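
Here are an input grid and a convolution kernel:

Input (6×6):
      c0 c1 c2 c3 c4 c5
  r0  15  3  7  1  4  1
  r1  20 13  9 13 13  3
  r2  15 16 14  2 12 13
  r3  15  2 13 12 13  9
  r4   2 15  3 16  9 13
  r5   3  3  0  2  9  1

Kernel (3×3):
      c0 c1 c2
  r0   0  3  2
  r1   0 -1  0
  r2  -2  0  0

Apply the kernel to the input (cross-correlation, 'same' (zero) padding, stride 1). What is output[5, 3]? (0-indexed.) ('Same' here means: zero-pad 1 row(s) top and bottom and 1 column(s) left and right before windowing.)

64

The receptive field on the zero-padded input at this output position is [3 16 9 / 0 2 9 / 0 0 0]. Elementwise product with the kernel and sum: 16·3 + 9·2 + 2·-1 + 0·-2.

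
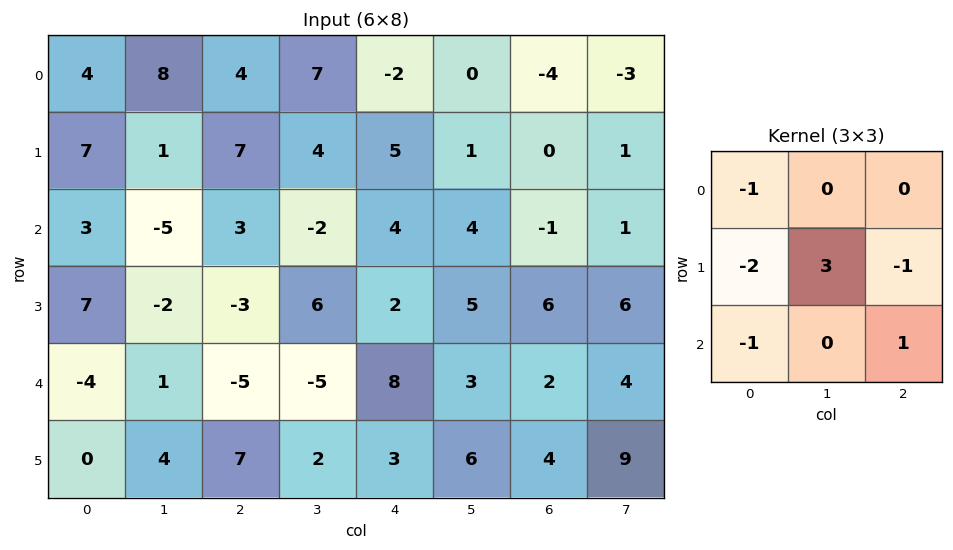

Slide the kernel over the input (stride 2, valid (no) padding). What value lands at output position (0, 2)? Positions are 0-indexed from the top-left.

-10

The receptive field on the input at this output position is [-2 0 -4 / 5 1 0 / 4 4 -1]. Elementwise product with the kernel and sum: -2·-1 + 5·-2 + 1·3 + 0·-1 + 4·-1 + -1·1.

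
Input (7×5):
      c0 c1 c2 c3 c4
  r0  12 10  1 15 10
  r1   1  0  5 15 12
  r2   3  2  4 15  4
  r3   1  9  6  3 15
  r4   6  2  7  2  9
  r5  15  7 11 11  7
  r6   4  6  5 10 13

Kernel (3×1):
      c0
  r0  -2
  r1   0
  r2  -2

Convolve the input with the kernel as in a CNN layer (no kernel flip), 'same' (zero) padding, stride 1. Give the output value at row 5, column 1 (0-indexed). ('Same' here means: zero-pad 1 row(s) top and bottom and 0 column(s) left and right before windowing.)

-16

The receptive field on the zero-padded input at this output position is [2 / 7 / 6]. Elementwise product with the kernel and sum: 2·-2 + 6·-2.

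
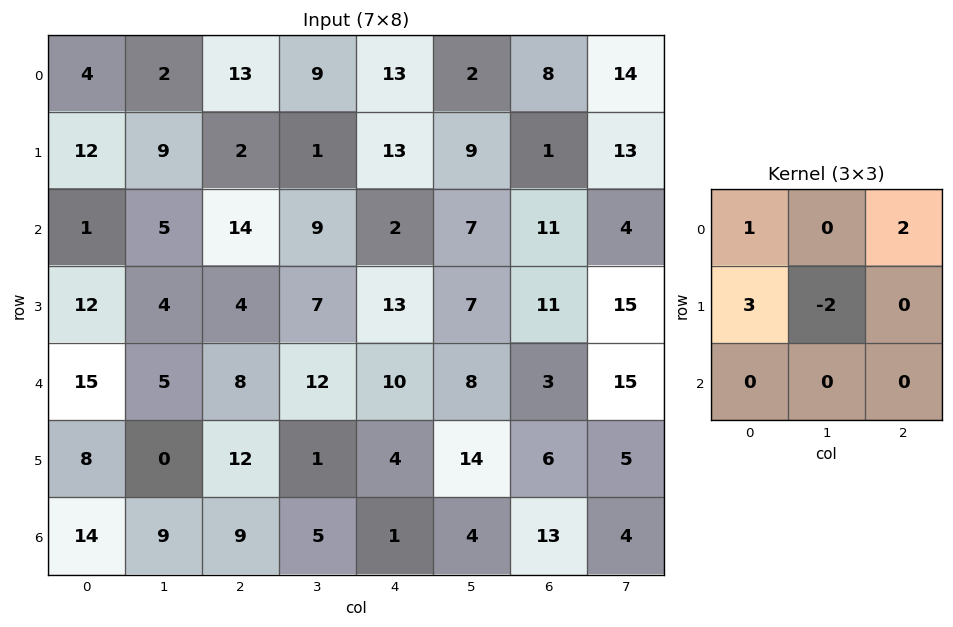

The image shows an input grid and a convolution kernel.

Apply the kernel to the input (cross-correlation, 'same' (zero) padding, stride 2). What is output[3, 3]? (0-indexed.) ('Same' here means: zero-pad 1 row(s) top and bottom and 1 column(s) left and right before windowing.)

10

The receptive field on the zero-padded input at this output position is [14 6 5 / 4 13 4 / 0 0 0]. Elementwise product with the kernel and sum: 14·1 + 5·2 + 4·3 + 13·-2.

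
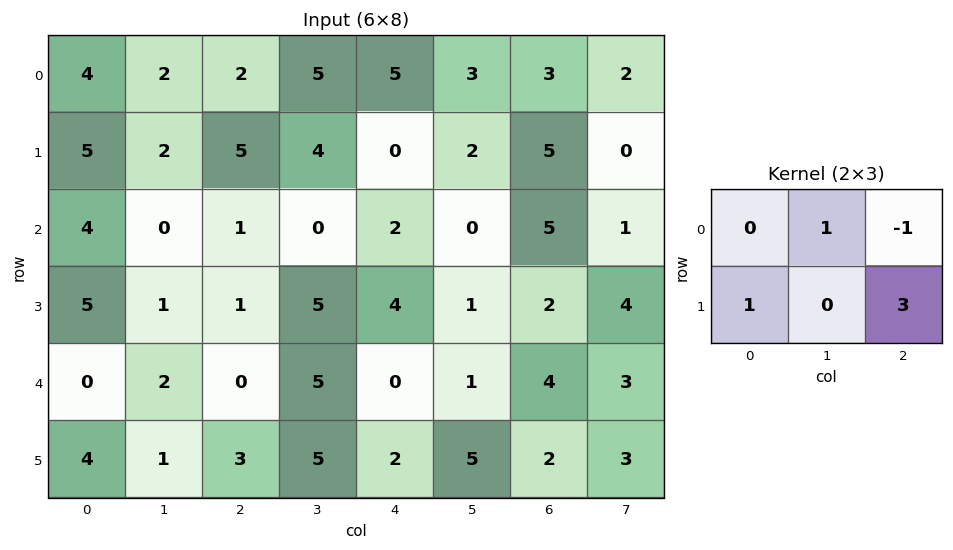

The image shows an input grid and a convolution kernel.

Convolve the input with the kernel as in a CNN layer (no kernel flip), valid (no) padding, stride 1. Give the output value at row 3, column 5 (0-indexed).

8

The receptive field on the input at this output position is [1 2 4 / 1 4 3]. Elementwise product with the kernel and sum: 2·1 + 4·-1 + 1·1 + 3·3.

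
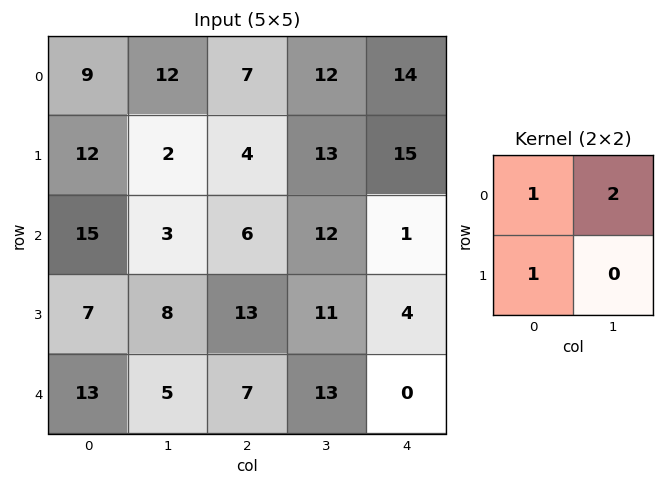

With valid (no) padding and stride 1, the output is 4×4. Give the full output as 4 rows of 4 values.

Output[0,0]: The receptive field on the input at this output position is [9 12 / 12 2]. Elementwise product with the kernel and sum: 9·1 + 12·2 + 12·1.

45 28 35 53
31 13 36 55
28 23 43 25
36 39 42 32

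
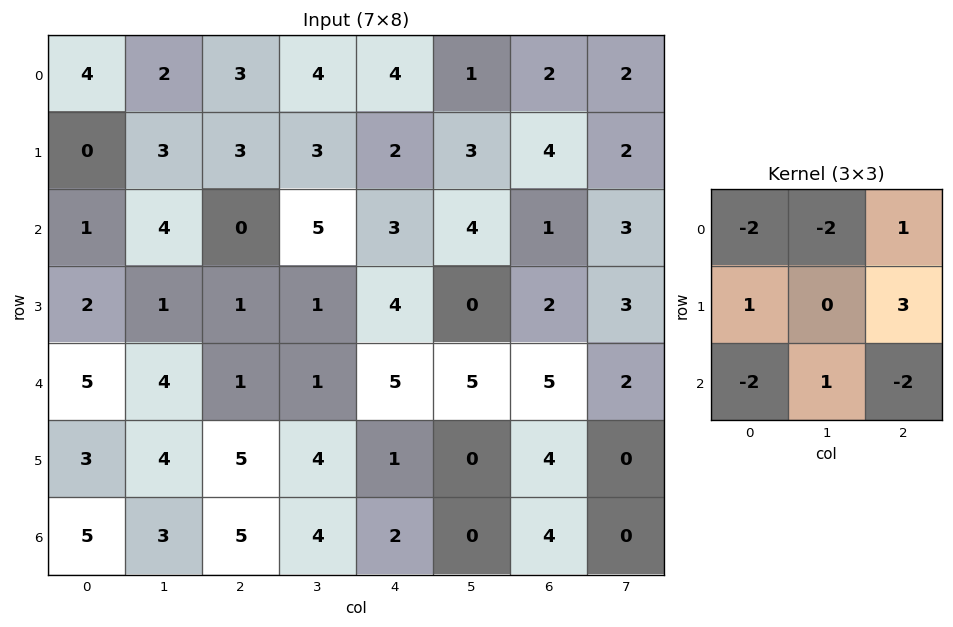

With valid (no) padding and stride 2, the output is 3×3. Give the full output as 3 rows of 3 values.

2 -2 2
-13 -5 -18
-16 -1 -14

Output[0,0]: The receptive field on the input at this output position is [4 2 3 / 0 3 3 / 1 4 0]. Elementwise product with the kernel and sum: 4·-2 + 2·-2 + 3·1 + 0·1 + 3·3 + 1·-2 + 4·1 + 0·-2.
Output[0,1]: The receptive field on the input at this output position is [3 4 4 / 3 3 2 / 0 5 3]. Elementwise product with the kernel and sum: 3·-2 + 4·-2 + 4·1 + 3·1 + 2·3 + 0·-2 + 5·1 + 3·-2.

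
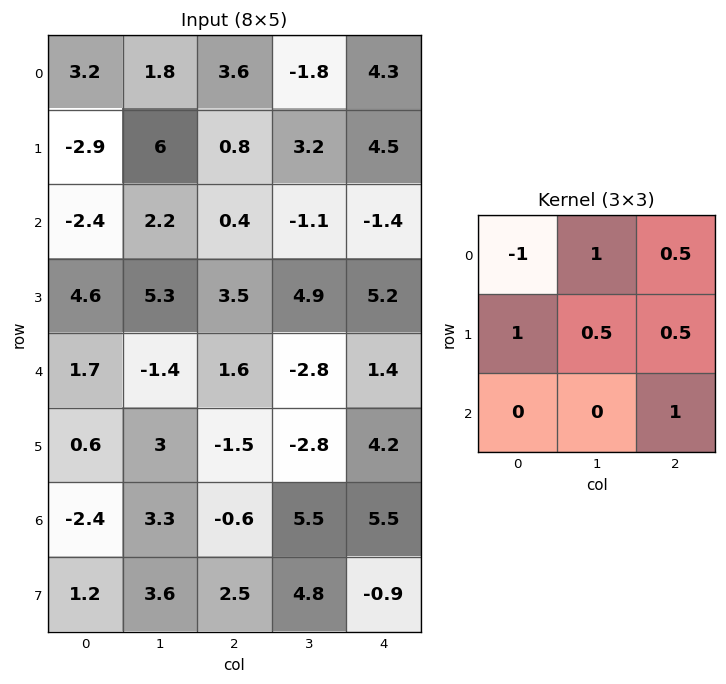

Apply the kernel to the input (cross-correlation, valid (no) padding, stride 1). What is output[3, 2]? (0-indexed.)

9.1

The receptive field on the input at this output position is [3.5 4.9 5.2 / 1.6 -2.8 1.4 / -1.5 -2.8 4.2]. Elementwise product with the kernel and sum: 3.5·-1 + 4.9·1 + 5.2·0.5 + 1.6·1 + -2.8·0.5 + 1.4·0.5 + 4.2·1.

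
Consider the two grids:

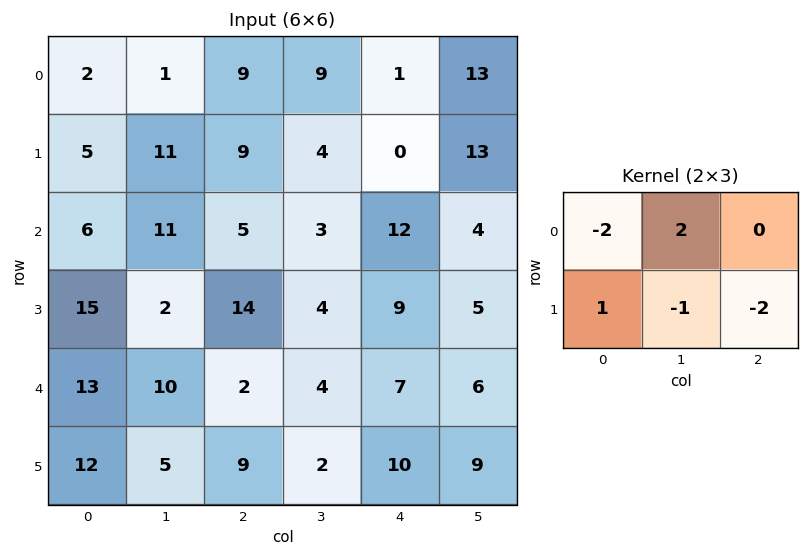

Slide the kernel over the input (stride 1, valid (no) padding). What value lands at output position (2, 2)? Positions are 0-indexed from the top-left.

The receptive field on the input at this output position is [5 3 12 / 14 4 9]. Elementwise product with the kernel and sum: 5·-2 + 3·2 + 14·1 + 4·-1 + 9·-2.

-12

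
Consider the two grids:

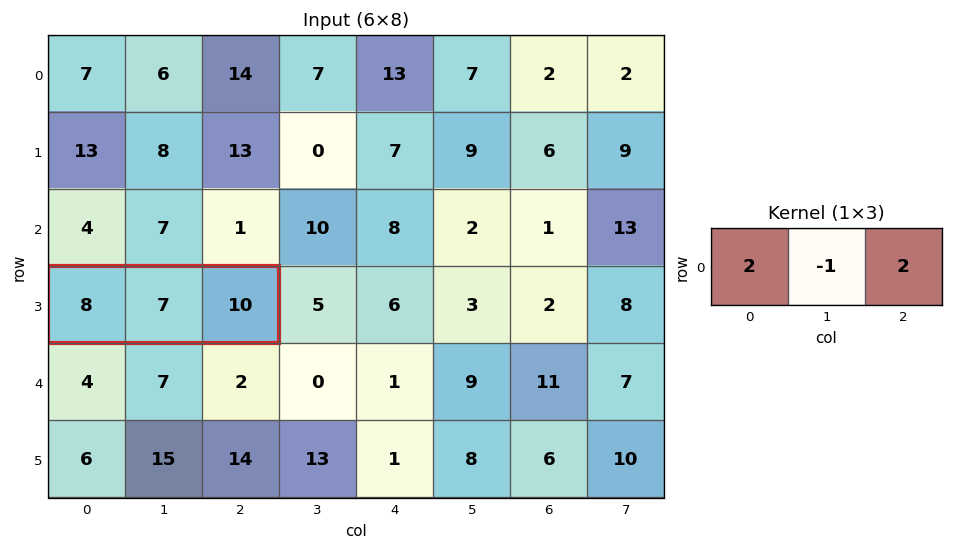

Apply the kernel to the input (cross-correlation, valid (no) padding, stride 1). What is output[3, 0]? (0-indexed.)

The receptive field on the input at this output position is [8 7 10]. Elementwise product with the kernel and sum: 8·2 + 7·-1 + 10·2.

29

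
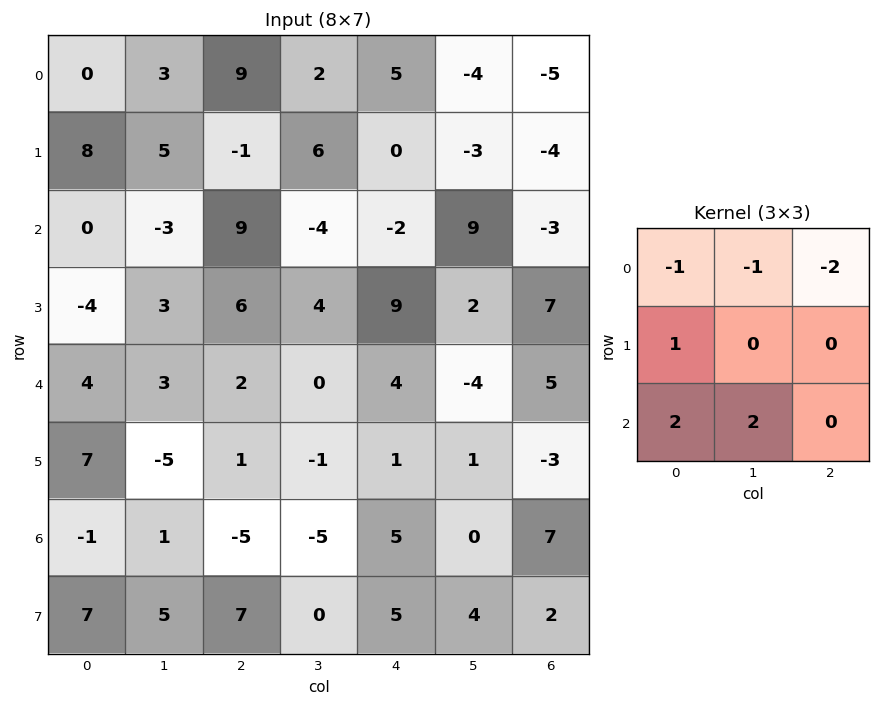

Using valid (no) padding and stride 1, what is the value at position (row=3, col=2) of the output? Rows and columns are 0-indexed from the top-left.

The receptive field on the input at this output position is [6 4 9 / 2 0 4 / 1 -1 1]. Elementwise product with the kernel and sum: 6·-1 + 4·-1 + 9·-2 + 2·1 + 1·2 + -1·2.

-26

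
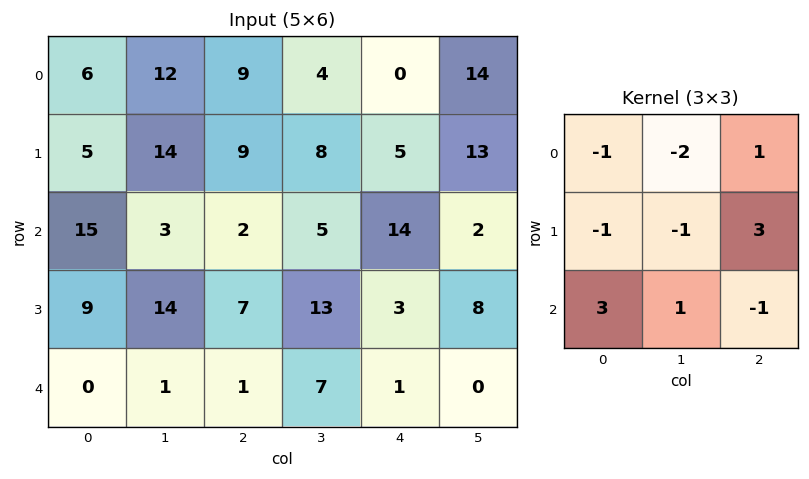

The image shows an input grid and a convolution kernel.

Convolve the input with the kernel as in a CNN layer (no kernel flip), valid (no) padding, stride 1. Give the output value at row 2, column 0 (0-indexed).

-21

The receptive field on the input at this output position is [15 3 2 / 9 14 7 / 0 1 1]. Elementwise product with the kernel and sum: 15·-1 + 3·-2 + 2·1 + 9·-1 + 14·-1 + 7·3 + 0·3 + 1·1 + 1·-1.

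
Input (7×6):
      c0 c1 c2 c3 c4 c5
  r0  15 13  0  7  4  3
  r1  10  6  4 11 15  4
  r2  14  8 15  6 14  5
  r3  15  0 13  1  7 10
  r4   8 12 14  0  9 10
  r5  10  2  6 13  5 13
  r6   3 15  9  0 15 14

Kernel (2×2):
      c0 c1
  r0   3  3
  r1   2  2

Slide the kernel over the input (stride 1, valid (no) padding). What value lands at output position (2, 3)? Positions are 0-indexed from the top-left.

76

The receptive field on the input at this output position is [6 14 / 1 7]. Elementwise product with the kernel and sum: 6·3 + 14·3 + 1·2 + 7·2.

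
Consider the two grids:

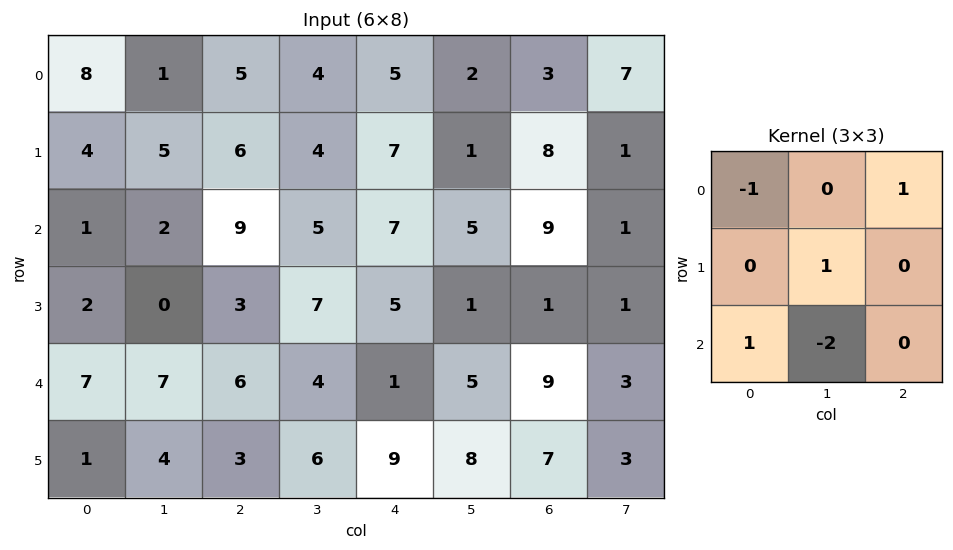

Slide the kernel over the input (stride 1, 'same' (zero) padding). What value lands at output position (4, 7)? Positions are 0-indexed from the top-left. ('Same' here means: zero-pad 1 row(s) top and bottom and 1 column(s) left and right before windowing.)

3

The receptive field on the zero-padded input at this output position is [1 1 0 / 9 3 0 / 7 3 0]. Elementwise product with the kernel and sum: 1·-1 + 0·1 + 3·1 + 7·1 + 3·-2.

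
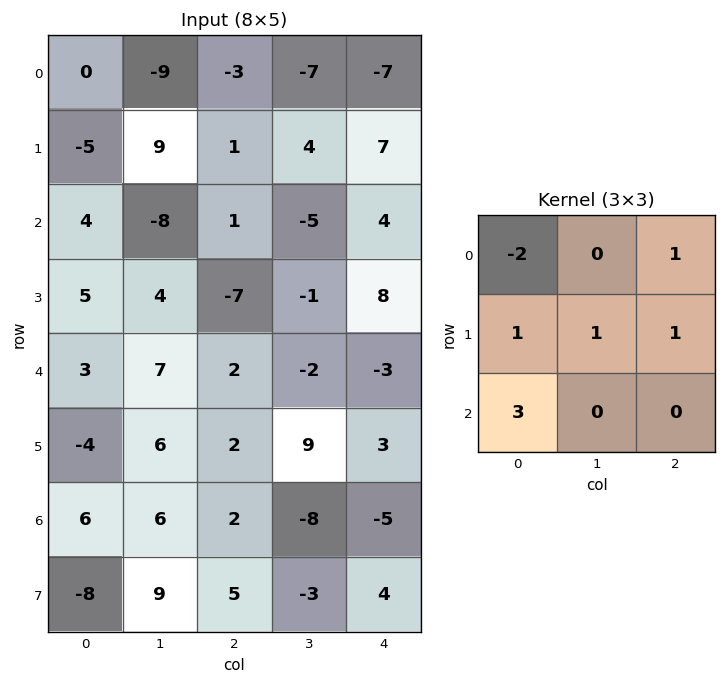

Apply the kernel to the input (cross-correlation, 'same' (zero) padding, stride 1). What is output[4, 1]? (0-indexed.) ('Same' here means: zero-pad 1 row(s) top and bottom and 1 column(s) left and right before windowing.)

The receptive field on the zero-padded input at this output position is [5 4 -7 / 3 7 2 / -4 6 2]. Elementwise product with the kernel and sum: 5·-2 + -7·1 + 3·1 + 7·1 + 2·1 + -4·3.

-17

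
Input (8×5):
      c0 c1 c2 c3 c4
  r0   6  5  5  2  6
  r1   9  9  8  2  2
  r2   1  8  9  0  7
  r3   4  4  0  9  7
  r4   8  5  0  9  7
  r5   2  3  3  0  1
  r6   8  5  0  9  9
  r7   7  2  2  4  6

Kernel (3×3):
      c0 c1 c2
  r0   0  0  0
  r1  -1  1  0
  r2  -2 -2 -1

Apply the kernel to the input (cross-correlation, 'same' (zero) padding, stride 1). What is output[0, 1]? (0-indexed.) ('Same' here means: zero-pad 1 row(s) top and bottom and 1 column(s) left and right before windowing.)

-45

The receptive field on the zero-padded input at this output position is [0 0 0 / 6 5 5 / 9 9 8]. Elementwise product with the kernel and sum: 6·-1 + 5·1 + 9·-2 + 9·-2 + 8·-1.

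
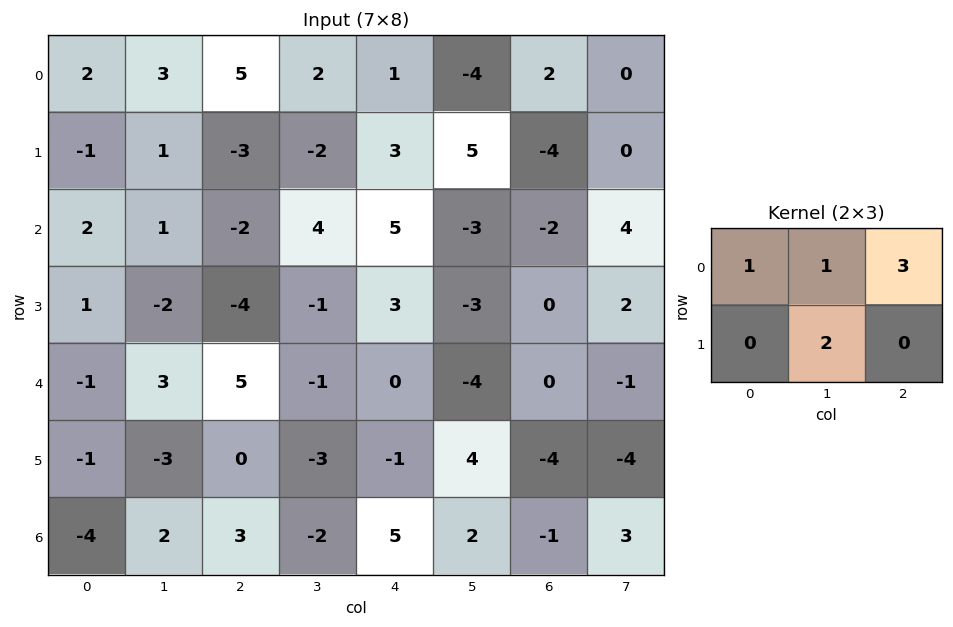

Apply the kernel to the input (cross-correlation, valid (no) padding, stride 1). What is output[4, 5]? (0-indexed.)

The receptive field on the input at this output position is [-4 0 -1 / 4 -4 -4]. Elementwise product with the kernel and sum: -4·1 + 0·1 + -1·3 + -4·2.

-15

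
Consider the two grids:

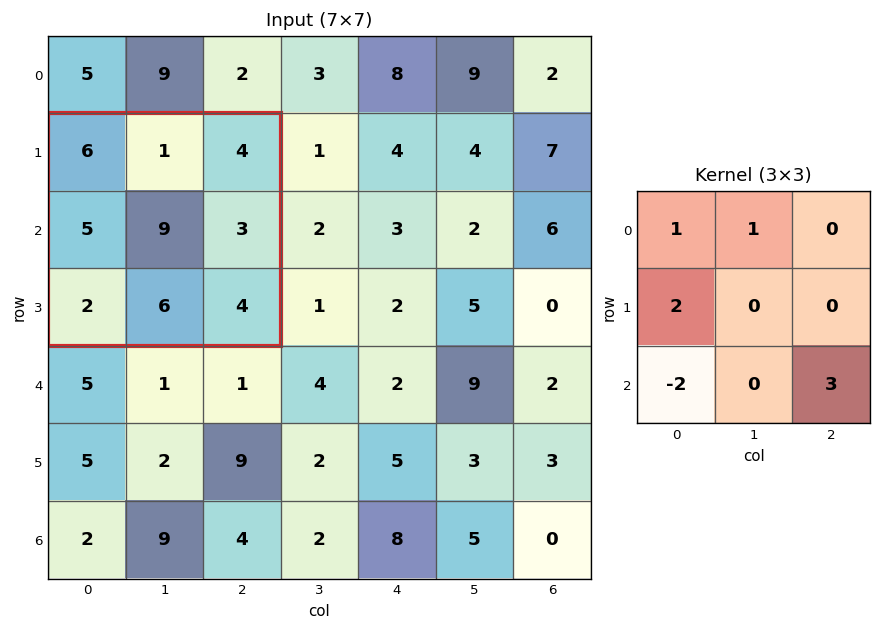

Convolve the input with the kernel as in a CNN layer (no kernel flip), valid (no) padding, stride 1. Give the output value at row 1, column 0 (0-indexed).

25

The receptive field on the input at this output position is [6 1 4 / 5 9 3 / 2 6 4]. Elementwise product with the kernel and sum: 6·1 + 1·1 + 5·2 + 2·-2 + 4·3.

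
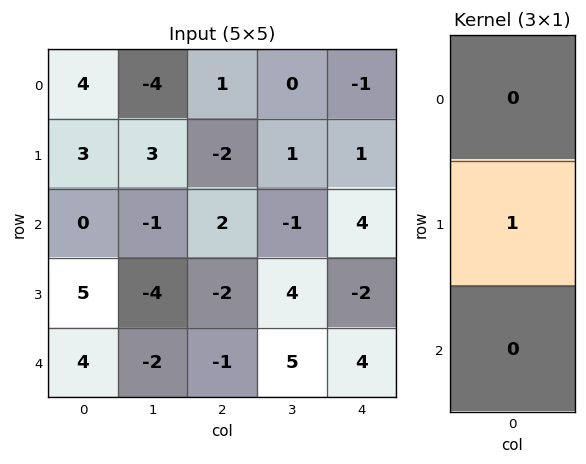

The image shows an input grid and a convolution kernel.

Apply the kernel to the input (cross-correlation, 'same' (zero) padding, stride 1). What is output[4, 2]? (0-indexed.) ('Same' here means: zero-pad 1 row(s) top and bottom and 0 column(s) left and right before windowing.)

-1

The receptive field on the zero-padded input at this output position is [-2 / -1 / 0]. Elementwise product with the kernel and sum: -1·1.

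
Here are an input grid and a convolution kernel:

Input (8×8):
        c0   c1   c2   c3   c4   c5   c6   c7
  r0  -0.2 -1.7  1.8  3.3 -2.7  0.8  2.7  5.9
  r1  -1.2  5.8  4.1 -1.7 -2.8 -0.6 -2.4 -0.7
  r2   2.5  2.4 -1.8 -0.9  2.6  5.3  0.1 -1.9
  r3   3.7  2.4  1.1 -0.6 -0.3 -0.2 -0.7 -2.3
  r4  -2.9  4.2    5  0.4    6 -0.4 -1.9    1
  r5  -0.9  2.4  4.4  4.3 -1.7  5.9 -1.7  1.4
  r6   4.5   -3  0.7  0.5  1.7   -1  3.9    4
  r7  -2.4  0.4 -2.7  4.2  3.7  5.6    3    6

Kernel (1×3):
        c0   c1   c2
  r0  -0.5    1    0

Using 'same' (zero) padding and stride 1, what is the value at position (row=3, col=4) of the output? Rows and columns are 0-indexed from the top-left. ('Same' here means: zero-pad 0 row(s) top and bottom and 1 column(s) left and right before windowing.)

The receptive field on the zero-padded input at this output position is [-0.6 -0.3 -0.2]. Elementwise product with the kernel and sum: -0.6·-0.5 + -0.3·1.

0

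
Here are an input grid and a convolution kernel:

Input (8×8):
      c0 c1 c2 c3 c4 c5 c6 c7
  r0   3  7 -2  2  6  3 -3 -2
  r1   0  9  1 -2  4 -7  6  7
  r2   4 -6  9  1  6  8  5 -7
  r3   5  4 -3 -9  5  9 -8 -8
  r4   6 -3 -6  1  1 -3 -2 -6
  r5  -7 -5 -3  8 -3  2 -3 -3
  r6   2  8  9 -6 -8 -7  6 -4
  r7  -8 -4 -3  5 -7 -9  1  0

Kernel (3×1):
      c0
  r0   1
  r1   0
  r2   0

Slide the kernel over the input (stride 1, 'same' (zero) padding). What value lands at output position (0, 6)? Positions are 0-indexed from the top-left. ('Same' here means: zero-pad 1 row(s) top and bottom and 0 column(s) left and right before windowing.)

The receptive field on the zero-padded input at this output position is [0 / -3 / 6]. Elementwise product with the kernel and sum: 0·1.

0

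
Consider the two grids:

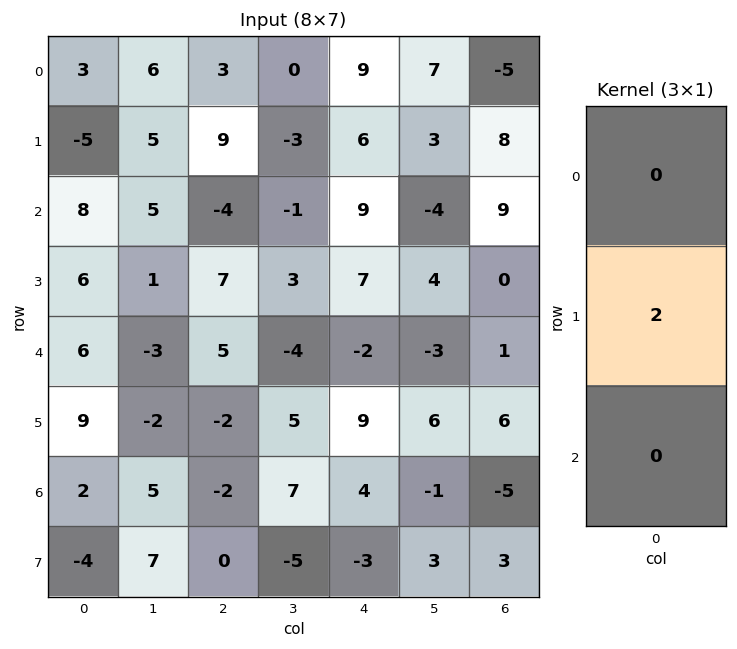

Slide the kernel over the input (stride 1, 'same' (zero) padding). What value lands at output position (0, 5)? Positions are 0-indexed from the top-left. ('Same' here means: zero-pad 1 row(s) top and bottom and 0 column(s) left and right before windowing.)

14

The receptive field on the zero-padded input at this output position is [0 / 7 / 3]. Elementwise product with the kernel and sum: 7·2.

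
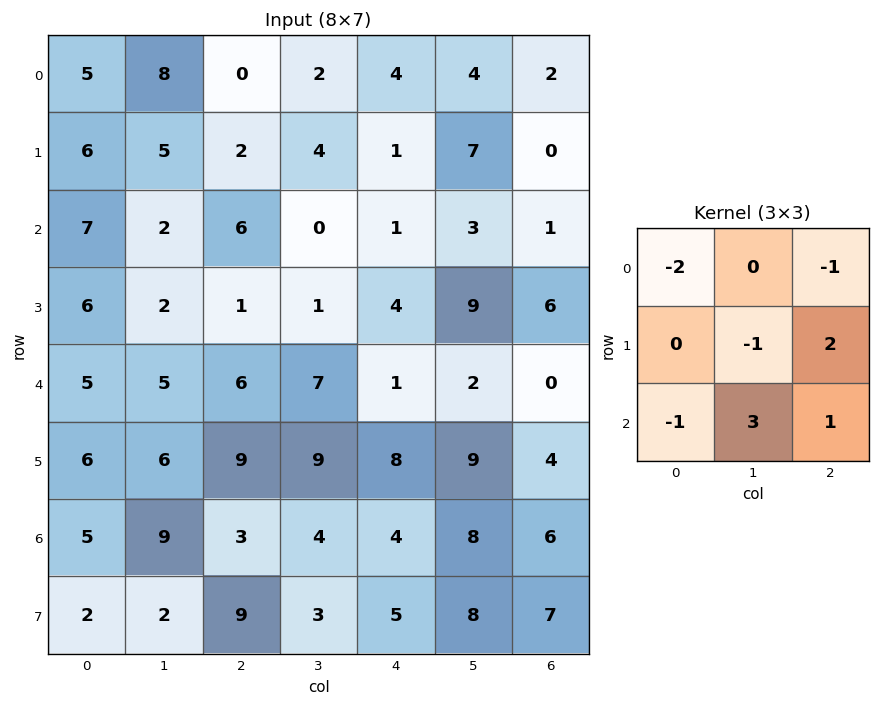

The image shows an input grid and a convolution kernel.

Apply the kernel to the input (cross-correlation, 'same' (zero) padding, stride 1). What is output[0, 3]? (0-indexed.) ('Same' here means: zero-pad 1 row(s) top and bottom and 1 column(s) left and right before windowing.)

17

The receptive field on the zero-padded input at this output position is [0 0 0 / 0 2 4 / 2 4 1]. Elementwise product with the kernel and sum: 0·-2 + 0·-1 + 2·-1 + 4·2 + 2·-1 + 4·3 + 1·1.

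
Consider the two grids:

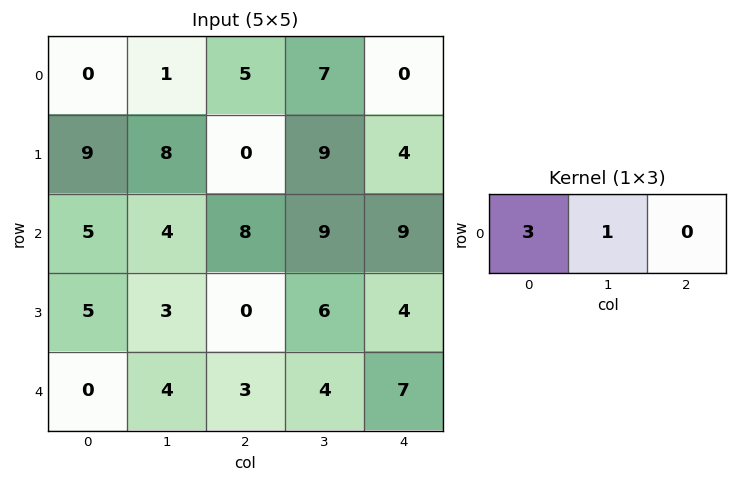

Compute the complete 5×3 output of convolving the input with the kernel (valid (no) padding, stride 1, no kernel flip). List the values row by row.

Output[0,0]: The receptive field on the input at this output position is [0 1 5]. Elementwise product with the kernel and sum: 0·3 + 1·1.

1 8 22
35 24 9
19 20 33
18 9 6
4 15 13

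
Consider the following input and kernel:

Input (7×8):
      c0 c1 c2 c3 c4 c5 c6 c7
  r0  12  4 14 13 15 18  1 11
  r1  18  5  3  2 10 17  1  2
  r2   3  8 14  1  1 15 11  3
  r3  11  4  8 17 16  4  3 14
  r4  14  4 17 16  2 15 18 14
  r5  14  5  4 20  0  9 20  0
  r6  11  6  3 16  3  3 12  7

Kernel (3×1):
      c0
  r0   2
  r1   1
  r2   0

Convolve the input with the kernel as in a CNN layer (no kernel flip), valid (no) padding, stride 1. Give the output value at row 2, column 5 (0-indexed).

34

The receptive field on the input at this output position is [15 / 4 / 15]. Elementwise product with the kernel and sum: 15·2 + 4·1.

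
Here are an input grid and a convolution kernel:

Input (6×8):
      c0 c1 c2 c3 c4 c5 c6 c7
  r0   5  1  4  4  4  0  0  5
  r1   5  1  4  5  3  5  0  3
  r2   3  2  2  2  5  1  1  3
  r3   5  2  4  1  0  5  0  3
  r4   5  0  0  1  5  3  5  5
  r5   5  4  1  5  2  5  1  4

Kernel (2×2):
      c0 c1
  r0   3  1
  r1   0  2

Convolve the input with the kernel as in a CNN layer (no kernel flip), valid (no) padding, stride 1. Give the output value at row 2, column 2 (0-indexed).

10

The receptive field on the input at this output position is [2 2 / 4 1]. Elementwise product with the kernel and sum: 2·3 + 2·1 + 1·2.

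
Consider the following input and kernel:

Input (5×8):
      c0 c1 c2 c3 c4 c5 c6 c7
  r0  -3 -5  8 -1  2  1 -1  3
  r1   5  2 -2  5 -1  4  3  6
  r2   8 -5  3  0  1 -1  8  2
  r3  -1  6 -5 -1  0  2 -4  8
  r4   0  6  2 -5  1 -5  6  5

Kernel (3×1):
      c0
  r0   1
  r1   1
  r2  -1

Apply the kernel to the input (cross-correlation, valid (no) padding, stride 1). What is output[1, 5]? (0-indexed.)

1

The receptive field on the input at this output position is [4 / -1 / 2]. Elementwise product with the kernel and sum: 4·1 + -1·1 + 2·-1.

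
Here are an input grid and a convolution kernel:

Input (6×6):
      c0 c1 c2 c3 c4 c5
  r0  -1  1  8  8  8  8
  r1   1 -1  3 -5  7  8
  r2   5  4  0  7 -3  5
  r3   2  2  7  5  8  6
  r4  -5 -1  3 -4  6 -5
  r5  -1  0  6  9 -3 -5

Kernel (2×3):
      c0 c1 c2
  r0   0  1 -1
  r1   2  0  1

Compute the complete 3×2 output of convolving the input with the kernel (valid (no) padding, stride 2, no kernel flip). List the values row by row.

Output[0,0]: The receptive field on the input at this output position is [-1 1 8 / 1 -1 3]. Elementwise product with the kernel and sum: 1·1 + 8·-1 + 1·2 + 3·1.

-2 13
15 32
0 -1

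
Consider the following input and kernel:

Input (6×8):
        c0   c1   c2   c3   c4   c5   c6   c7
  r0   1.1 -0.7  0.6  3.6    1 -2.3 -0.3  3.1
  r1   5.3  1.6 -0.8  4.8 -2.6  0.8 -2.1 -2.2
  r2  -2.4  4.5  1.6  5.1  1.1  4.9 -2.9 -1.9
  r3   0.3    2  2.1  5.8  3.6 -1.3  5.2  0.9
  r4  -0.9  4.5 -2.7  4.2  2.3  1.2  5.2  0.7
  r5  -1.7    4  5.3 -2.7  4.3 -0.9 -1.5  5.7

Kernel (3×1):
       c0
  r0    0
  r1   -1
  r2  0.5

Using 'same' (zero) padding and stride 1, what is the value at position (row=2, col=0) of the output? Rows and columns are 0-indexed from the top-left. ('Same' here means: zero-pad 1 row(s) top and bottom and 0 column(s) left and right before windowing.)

The receptive field on the zero-padded input at this output position is [5.3 / -2.4 / 0.3]. Elementwise product with the kernel and sum: -2.4·-1 + 0.3·0.5.

2.55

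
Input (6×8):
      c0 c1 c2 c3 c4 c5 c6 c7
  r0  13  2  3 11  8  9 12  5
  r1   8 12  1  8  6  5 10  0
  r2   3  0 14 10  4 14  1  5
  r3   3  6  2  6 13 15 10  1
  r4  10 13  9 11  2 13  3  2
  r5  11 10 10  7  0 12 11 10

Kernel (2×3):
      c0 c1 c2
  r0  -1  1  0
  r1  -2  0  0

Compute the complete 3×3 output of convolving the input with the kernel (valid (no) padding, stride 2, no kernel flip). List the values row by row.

Output[0,0]: The receptive field on the input at this output position is [13 2 3 / 8 12 1]. Elementwise product with the kernel and sum: 13·-1 + 2·1 + 8·-2.

-27 6 -11
-9 -8 -16
-19 -18 11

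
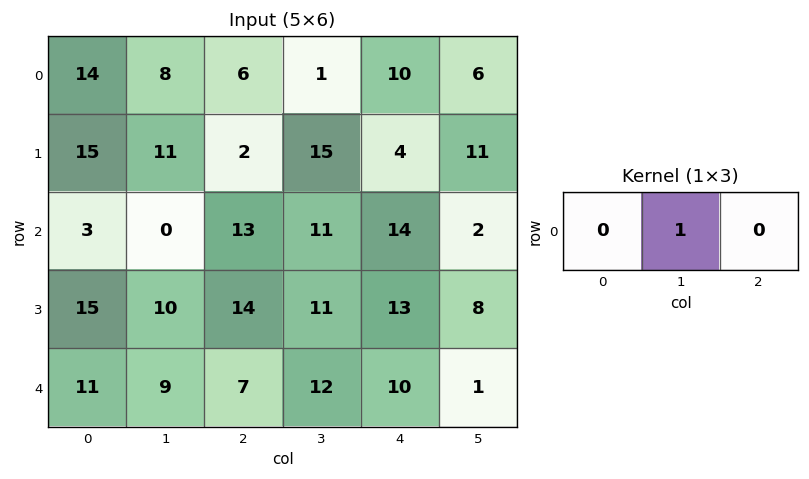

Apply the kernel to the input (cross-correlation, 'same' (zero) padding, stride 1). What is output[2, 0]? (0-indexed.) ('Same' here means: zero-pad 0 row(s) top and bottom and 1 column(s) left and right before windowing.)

3

The receptive field on the zero-padded input at this output position is [0 3 0]. Elementwise product with the kernel and sum: 3·1.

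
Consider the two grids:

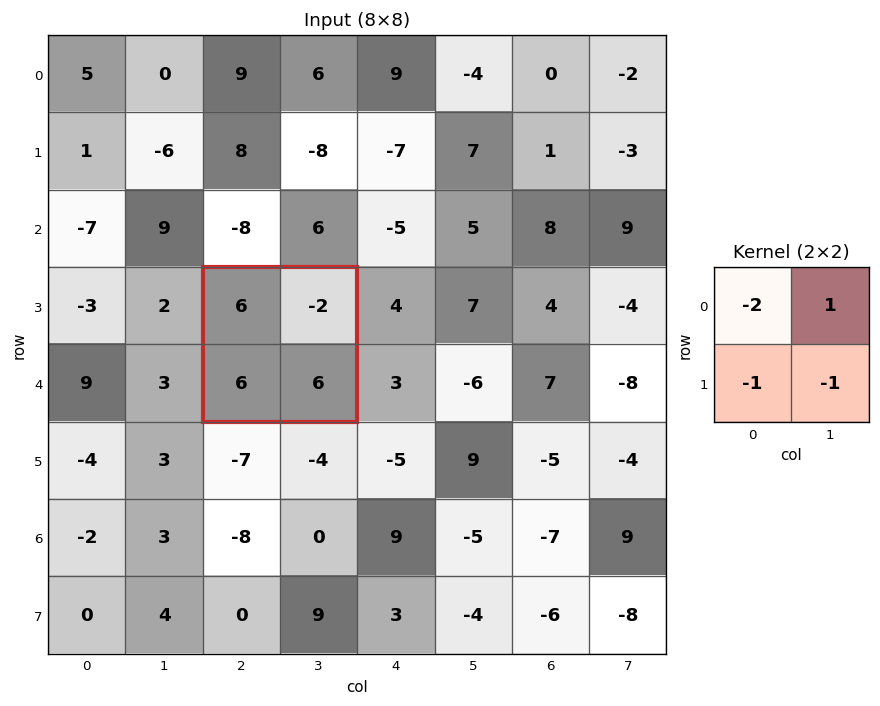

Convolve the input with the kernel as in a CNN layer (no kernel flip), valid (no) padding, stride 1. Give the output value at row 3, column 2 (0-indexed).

-26

The receptive field on the input at this output position is [6 -2 / 6 6]. Elementwise product with the kernel and sum: 6·-2 + -2·1 + 6·-1 + 6·-1.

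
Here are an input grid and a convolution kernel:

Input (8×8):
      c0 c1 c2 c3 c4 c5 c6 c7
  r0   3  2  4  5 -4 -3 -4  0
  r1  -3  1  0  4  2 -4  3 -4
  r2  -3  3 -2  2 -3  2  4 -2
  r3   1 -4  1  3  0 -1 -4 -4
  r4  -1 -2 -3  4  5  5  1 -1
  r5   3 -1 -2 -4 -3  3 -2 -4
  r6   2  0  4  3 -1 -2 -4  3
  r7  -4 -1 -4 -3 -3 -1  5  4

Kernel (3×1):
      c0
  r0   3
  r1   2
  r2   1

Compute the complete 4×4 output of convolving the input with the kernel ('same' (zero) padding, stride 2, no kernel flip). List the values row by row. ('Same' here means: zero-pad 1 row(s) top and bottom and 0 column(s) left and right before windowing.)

3 8 -6 -5
-14 -3 0 13
4 -5 7 -12
9 -2 -14 -9

Output[0,0]: The receptive field on the zero-padded input at this output position is [0 / 3 / -3]. Elementwise product with the kernel and sum: 0·3 + 3·2 + -3·1.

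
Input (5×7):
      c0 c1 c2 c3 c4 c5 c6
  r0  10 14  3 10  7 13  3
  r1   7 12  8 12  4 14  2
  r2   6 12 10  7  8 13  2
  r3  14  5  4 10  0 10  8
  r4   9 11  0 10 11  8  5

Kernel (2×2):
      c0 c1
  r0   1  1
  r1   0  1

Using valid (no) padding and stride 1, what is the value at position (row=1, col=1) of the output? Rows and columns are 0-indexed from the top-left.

The receptive field on the input at this output position is [12 8 / 12 10]. Elementwise product with the kernel and sum: 12·1 + 8·1 + 10·1.

30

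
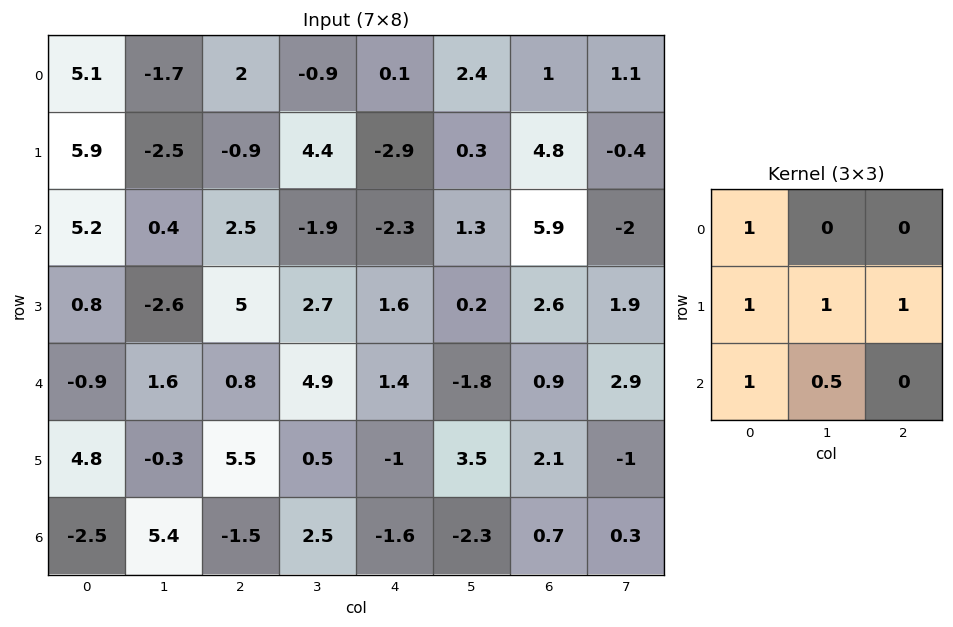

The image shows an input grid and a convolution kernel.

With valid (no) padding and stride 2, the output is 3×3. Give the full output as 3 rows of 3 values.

13 4.15 0.65
8.3 15.05 2.6
9.3 5.55 3.25

Output[0,0]: The receptive field on the input at this output position is [5.1 -1.7 2 / 5.9 -2.5 -0.9 / 5.2 0.4 2.5]. Elementwise product with the kernel and sum: 5.1·1 + 5.9·1 + -2.5·1 + -0.9·1 + 5.2·1 + 0.4·0.5.
Output[0,1]: The receptive field on the input at this output position is [2 -0.9 0.1 / -0.9 4.4 -2.9 / 2.5 -1.9 -2.3]. Elementwise product with the kernel and sum: 2·1 + -0.9·1 + 4.4·1 + -2.9·1 + 2.5·1 + -1.9·0.5.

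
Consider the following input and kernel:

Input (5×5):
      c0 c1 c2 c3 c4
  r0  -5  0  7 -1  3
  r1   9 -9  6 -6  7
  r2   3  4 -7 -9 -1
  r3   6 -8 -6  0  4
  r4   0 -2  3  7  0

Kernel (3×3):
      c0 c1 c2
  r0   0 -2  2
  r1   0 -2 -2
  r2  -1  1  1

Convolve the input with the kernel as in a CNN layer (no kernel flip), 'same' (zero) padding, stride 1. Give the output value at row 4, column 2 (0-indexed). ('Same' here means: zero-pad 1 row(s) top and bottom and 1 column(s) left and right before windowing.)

The receptive field on the zero-padded input at this output position is [-8 -6 0 / -2 3 7 / 0 0 0]. Elementwise product with the kernel and sum: -6·-2 + 0·2 + 3·-2 + 7·-2 + 0·-1 + 0·1 + 0·1.

-8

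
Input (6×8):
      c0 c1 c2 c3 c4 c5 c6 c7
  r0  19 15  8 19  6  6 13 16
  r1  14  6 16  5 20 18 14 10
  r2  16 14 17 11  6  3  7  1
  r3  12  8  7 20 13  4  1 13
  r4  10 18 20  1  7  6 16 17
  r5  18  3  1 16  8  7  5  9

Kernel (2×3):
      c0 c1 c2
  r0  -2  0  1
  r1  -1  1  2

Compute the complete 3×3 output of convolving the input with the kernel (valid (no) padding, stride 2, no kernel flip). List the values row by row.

-6 19 27
-5 11 -12
-13 -2 11

Output[0,0]: The receptive field on the input at this output position is [19 15 8 / 14 6 16]. Elementwise product with the kernel and sum: 19·-2 + 8·1 + 14·-1 + 6·1 + 16·2.
Output[0,1]: The receptive field on the input at this output position is [8 19 6 / 16 5 20]. Elementwise product with the kernel and sum: 8·-2 + 6·1 + 16·-1 + 5·1 + 20·2.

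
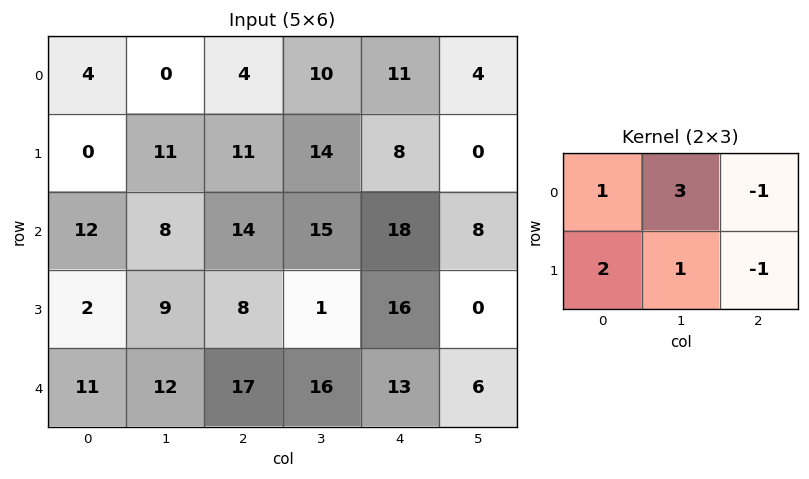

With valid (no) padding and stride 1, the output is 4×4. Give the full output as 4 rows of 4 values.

Output[0,0]: The receptive field on the input at this output position is [4 0 4 / 0 11 11]. Elementwise product with the kernel and sum: 4·1 + 0·3 + 4·-1 + 0·2 + 11·1 + 11·-1.
Output[0,1]: The receptive field on the input at this output position is [0 4 10 / 11 11 14]. Elementwise product with the kernel and sum: 0·1 + 4·3 + 10·-1 + 11·2 + 11·1 + 14·-1.

0 21 51 75
40 45 70 78
27 60 42 79
38 57 32 88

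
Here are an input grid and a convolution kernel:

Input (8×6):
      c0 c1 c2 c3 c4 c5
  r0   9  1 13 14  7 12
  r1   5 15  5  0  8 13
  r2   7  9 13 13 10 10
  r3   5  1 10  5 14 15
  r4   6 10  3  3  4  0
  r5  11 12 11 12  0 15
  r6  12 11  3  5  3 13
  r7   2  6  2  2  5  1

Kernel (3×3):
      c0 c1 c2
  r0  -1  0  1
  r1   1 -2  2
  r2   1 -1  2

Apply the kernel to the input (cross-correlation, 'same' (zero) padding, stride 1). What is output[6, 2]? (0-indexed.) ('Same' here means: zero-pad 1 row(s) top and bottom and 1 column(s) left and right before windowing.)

23

The receptive field on the zero-padded input at this output position is [12 11 12 / 11 3 5 / 6 2 2]. Elementwise product with the kernel and sum: 12·-1 + 12·1 + 11·1 + 3·-2 + 5·2 + 6·1 + 2·-1 + 2·2.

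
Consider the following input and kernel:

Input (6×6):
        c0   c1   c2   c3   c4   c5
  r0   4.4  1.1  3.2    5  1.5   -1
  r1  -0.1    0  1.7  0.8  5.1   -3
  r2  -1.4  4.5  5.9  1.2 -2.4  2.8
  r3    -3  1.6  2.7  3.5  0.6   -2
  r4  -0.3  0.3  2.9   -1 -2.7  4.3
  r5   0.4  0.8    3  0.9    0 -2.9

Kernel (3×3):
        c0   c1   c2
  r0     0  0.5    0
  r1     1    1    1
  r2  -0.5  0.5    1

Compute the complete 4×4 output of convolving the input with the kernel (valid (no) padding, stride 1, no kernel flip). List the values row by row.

11 6 5.35 4.65
14 16.5 6.1 0.7
6.75 11.05 2.75 4.35
6.9 5.55 -0.1 -2.45

Output[0,0]: The receptive field on the input at this output position is [4.4 1.1 3.2 / -0.1 0 1.7 / -1.4 4.5 5.9]. Elementwise product with the kernel and sum: 1.1·0.5 + -0.1·1 + 0·1 + 1.7·1 + -1.4·-0.5 + 4.5·0.5 + 5.9·1.
Output[0,1]: The receptive field on the input at this output position is [1.1 3.2 5 / 0 1.7 0.8 / 4.5 5.9 1.2]. Elementwise product with the kernel and sum: 3.2·0.5 + 0·1 + 1.7·1 + 0.8·1 + 4.5·-0.5 + 5.9·0.5 + 1.2·1.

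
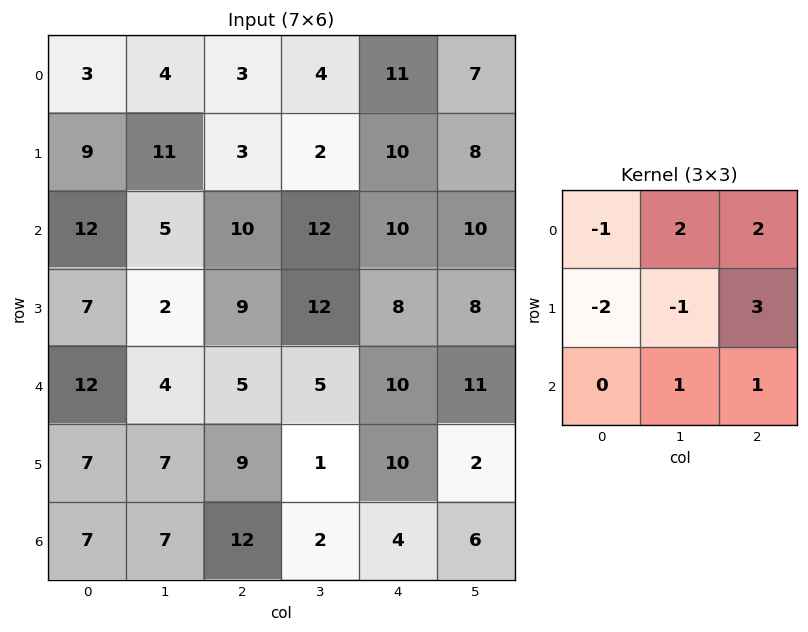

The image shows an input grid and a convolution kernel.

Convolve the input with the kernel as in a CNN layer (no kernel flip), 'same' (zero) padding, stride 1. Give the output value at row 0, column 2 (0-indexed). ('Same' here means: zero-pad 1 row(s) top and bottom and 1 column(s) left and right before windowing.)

The receptive field on the zero-padded input at this output position is [0 0 0 / 4 3 4 / 11 3 2]. Elementwise product with the kernel and sum: 0·-1 + 0·2 + 0·2 + 4·-2 + 3·-1 + 4·3 + 3·1 + 2·1.

6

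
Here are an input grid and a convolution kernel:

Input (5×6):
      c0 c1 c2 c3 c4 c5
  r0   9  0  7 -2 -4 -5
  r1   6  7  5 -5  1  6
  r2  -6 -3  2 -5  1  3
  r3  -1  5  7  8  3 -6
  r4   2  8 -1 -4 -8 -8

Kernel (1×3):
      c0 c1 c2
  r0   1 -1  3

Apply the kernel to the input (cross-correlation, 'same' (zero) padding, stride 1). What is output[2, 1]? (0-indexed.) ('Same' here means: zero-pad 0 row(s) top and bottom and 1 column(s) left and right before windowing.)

3

The receptive field on the zero-padded input at this output position is [-6 -3 2]. Elementwise product with the kernel and sum: -6·1 + -3·-1 + 2·3.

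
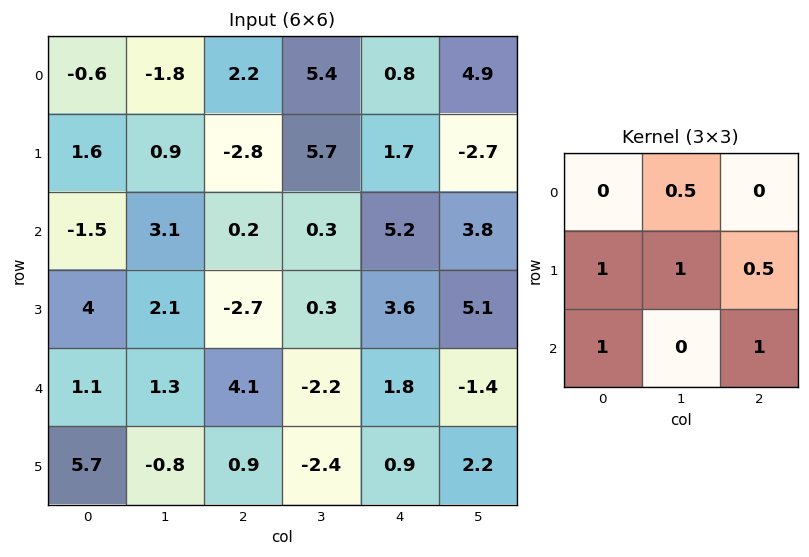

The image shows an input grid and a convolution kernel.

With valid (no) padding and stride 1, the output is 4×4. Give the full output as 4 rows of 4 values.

Output[0,0]: The receptive field on the input at this output position is [-0.6 -1.8 2.2 / 1.6 0.9 -2.8 / -1.5 3.1 0.2]. Elementwise product with the kernel and sum: -1.8·0.5 + 1.6·1 + 0.9·1 + -2.8·0.5 + -1.5·1 + 0.2·1.

-1.1 5.45 11.85 10.55
3.45 4.45 6.85 13.65
11.5 -1.25 5.45 5.45
12.1 -0.25 4.75 0.5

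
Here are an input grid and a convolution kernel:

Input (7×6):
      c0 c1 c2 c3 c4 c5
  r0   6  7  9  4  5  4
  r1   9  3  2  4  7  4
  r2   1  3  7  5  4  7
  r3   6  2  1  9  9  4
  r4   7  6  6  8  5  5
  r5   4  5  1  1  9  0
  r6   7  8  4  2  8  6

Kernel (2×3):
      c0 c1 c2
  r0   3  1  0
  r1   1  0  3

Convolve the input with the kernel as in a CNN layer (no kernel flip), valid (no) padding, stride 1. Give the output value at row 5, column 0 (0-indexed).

36

The receptive field on the input at this output position is [4 5 1 / 7 8 4]. Elementwise product with the kernel and sum: 4·3 + 5·1 + 7·1 + 4·3.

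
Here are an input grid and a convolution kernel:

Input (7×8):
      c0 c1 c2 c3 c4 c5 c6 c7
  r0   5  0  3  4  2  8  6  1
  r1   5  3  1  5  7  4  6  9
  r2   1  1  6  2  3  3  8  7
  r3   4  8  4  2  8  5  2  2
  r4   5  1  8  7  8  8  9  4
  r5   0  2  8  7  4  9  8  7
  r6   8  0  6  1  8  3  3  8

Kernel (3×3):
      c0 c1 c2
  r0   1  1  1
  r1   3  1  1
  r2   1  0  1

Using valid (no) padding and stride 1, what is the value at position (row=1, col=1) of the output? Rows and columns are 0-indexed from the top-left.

The receptive field on the input at this output position is [3 1 5 / 1 6 2 / 8 4 2]. Elementwise product with the kernel and sum: 3·1 + 1·1 + 5·1 + 1·3 + 6·1 + 2·1 + 8·1 + 2·1.

30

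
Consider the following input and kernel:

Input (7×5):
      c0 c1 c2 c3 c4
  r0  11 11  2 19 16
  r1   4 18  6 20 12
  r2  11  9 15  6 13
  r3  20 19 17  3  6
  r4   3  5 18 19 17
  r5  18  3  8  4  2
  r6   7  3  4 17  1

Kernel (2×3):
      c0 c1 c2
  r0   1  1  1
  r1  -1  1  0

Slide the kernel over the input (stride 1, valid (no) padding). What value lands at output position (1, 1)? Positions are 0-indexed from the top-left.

The receptive field on the input at this output position is [18 6 20 / 9 15 6]. Elementwise product with the kernel and sum: 18·1 + 6·1 + 20·1 + 9·-1 + 15·1.

50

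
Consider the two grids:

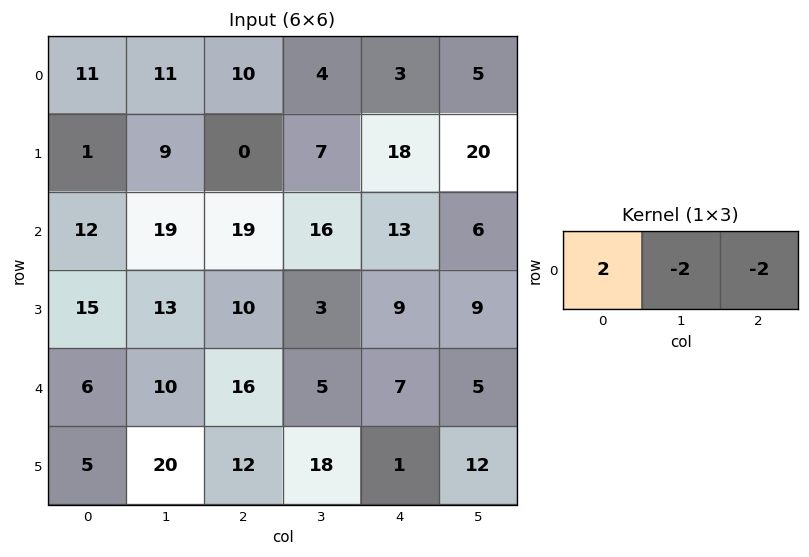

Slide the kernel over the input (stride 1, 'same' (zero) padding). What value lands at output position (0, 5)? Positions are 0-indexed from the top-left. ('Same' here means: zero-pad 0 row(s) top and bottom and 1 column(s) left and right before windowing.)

The receptive field on the zero-padded input at this output position is [3 5 0]. Elementwise product with the kernel and sum: 3·2 + 5·-2 + 0·-2.

-4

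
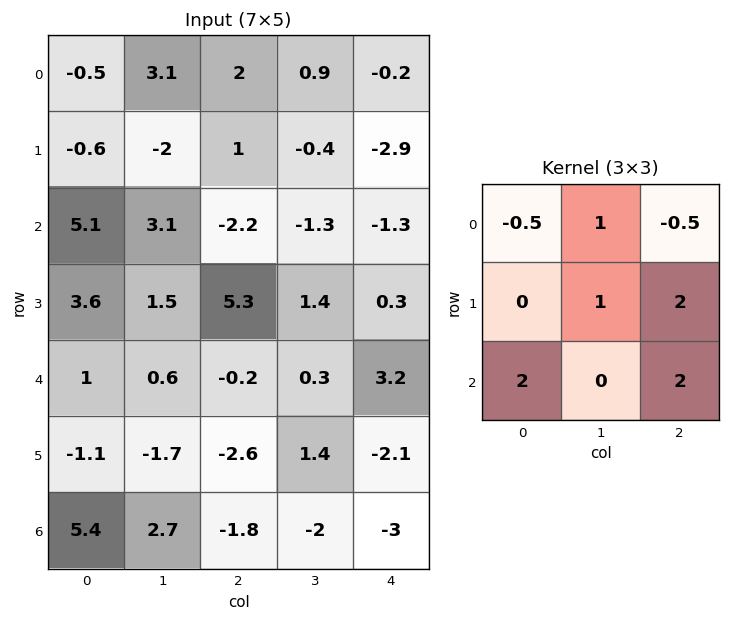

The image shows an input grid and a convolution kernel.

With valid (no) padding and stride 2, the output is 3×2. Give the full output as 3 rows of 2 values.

8.15 -13.2
15.35 8.45
0.5 -13.6

Output[0,0]: The receptive field on the input at this output position is [-0.5 3.1 2 / -0.6 -2 1 / 5.1 3.1 -2.2]. Elementwise product with the kernel and sum: -0.5·-0.5 + 3.1·1 + 2·-0.5 + -2·1 + 1·2 + 5.1·2 + -2.2·2.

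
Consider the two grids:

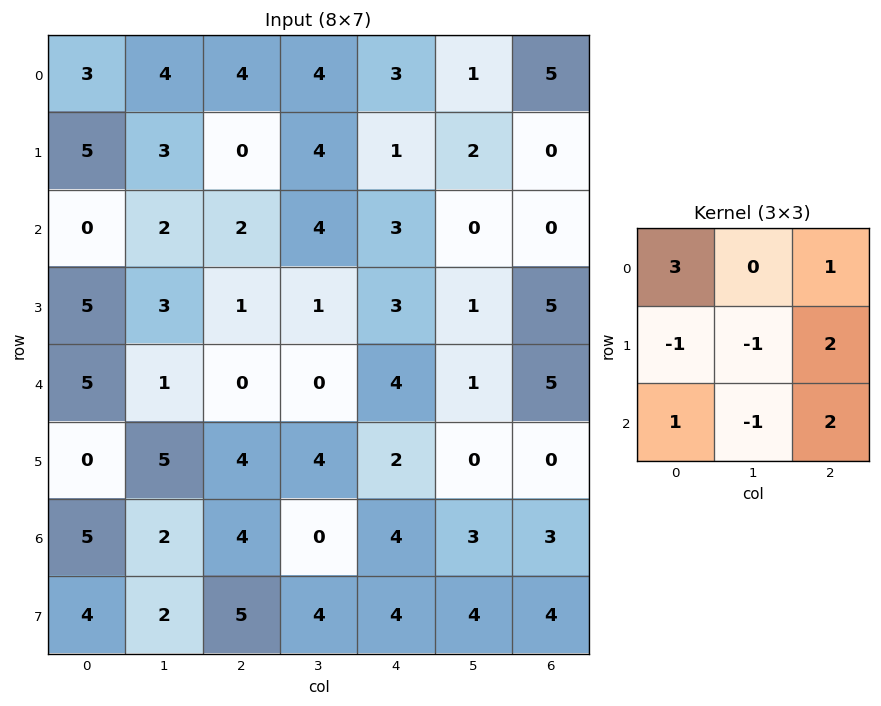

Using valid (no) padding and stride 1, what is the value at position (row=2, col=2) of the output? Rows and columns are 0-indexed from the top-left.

The receptive field on the input at this output position is [2 4 3 / 1 1 3 / 0 0 4]. Elementwise product with the kernel and sum: 2·3 + 3·1 + 1·-1 + 1·-1 + 3·2 + 0·1 + 0·-1 + 4·2.

21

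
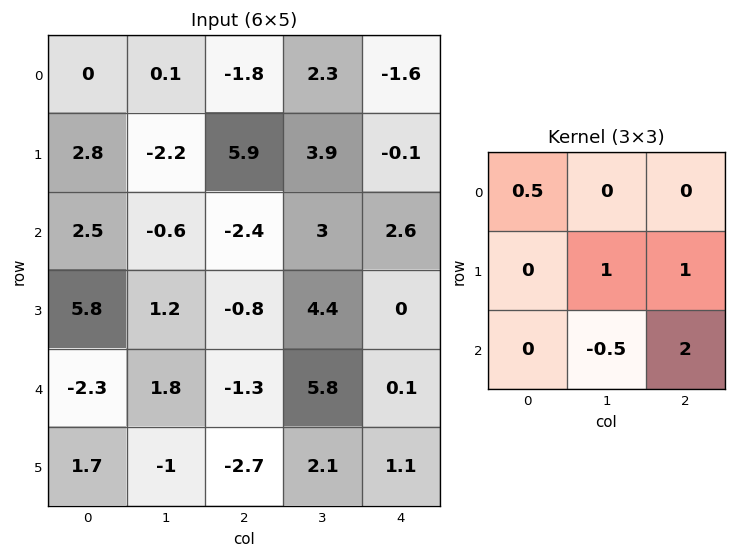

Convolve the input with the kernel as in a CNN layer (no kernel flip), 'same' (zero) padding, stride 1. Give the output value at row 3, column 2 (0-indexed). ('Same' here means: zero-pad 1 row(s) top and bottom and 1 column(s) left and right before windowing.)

15.55

The receptive field on the zero-padded input at this output position is [-0.6 -2.4 3 / 1.2 -0.8 4.4 / 1.8 -1.3 5.8]. Elementwise product with the kernel and sum: -0.6·0.5 + -0.8·1 + 4.4·1 + -1.3·-0.5 + 5.8·2.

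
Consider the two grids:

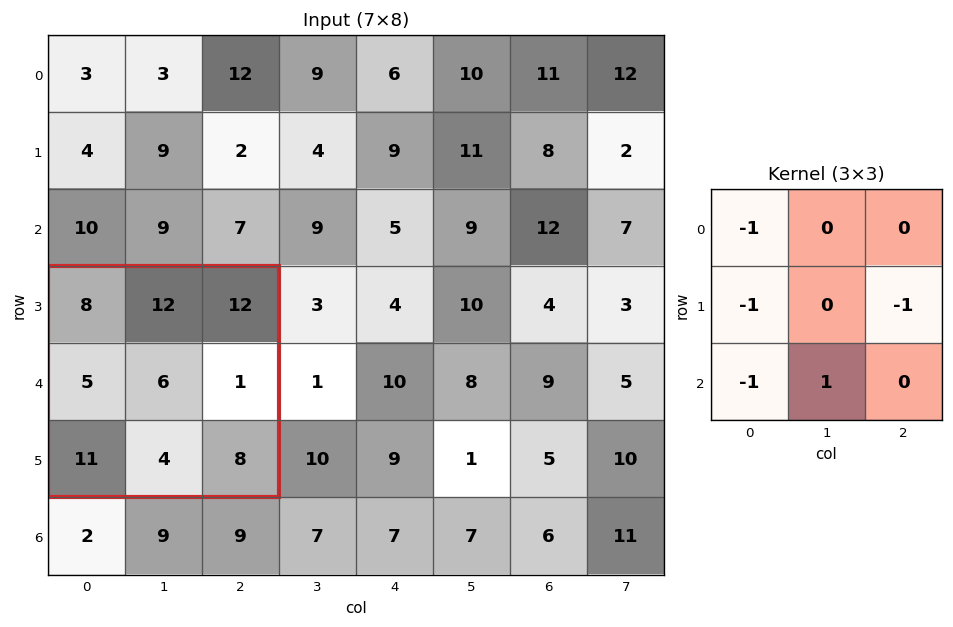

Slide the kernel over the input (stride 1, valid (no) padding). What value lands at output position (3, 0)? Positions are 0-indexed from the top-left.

The receptive field on the input at this output position is [8 12 12 / 5 6 1 / 11 4 8]. Elementwise product with the kernel and sum: 8·-1 + 5·-1 + 1·-1 + 11·-1 + 4·1.

-21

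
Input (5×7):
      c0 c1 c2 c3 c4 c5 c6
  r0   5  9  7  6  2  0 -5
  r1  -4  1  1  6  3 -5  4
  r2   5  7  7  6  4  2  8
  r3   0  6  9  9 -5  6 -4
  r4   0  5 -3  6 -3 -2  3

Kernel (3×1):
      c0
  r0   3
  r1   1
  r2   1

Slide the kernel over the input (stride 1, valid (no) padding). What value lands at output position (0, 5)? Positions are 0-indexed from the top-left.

-3

The receptive field on the input at this output position is [0 / -5 / 2]. Elementwise product with the kernel and sum: 0·3 + -5·1 + 2·1.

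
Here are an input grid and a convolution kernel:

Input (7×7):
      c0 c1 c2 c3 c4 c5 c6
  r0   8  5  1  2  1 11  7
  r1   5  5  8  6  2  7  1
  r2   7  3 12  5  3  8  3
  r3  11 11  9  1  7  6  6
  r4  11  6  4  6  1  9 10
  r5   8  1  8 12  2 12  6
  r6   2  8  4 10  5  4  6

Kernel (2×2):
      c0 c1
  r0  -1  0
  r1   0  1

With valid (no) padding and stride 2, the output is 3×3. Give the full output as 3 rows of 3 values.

Output[0,0]: The receptive field on the input at this output position is [8 5 / 5 5]. Elementwise product with the kernel and sum: 8·-1 + 5·1.
Output[0,1]: The receptive field on the input at this output position is [1 2 / 8 6]. Elementwise product with the kernel and sum: 1·-1 + 6·1.

-3 5 6
4 -11 3
-10 8 11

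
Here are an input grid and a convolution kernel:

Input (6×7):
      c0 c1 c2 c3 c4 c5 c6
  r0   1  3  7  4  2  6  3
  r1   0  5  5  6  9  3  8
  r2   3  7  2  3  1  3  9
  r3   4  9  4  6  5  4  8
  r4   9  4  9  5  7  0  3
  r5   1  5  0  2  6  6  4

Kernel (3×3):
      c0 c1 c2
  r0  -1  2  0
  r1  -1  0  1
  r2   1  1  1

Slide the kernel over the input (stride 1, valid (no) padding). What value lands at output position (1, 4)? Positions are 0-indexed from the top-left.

22

The receptive field on the input at this output position is [9 3 8 / 1 3 9 / 5 4 8]. Elementwise product with the kernel and sum: 9·-1 + 3·2 + 1·-1 + 9·1 + 5·1 + 4·1 + 8·1.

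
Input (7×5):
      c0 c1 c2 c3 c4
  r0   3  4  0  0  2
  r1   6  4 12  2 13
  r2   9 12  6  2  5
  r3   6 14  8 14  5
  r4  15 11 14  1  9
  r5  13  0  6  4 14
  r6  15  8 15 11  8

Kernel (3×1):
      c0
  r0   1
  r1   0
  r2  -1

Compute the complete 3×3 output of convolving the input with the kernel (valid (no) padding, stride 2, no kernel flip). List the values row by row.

-6 -6 -3
-6 -8 -4
0 -1 1

Output[0,0]: The receptive field on the input at this output position is [3 / 6 / 9]. Elementwise product with the kernel and sum: 3·1 + 9·-1.
Output[0,1]: The receptive field on the input at this output position is [0 / 12 / 6]. Elementwise product with the kernel and sum: 0·1 + 6·-1.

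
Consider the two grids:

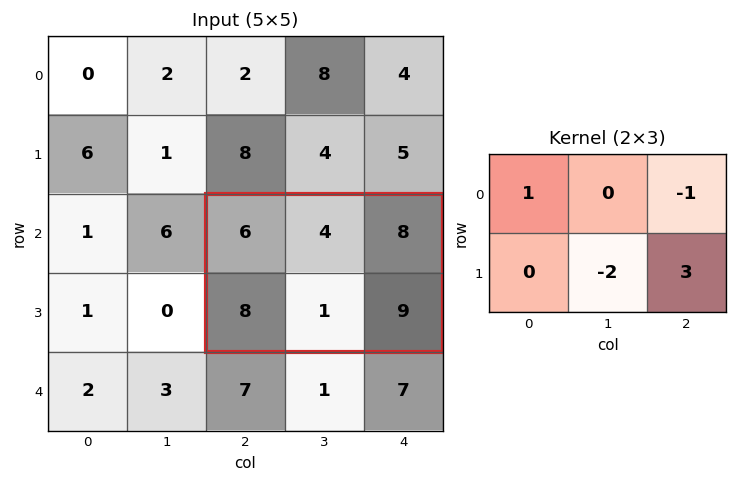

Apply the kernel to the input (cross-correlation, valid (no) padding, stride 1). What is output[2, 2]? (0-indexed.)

23

The receptive field on the input at this output position is [6 4 8 / 8 1 9]. Elementwise product with the kernel and sum: 6·1 + 8·-1 + 1·-2 + 9·3.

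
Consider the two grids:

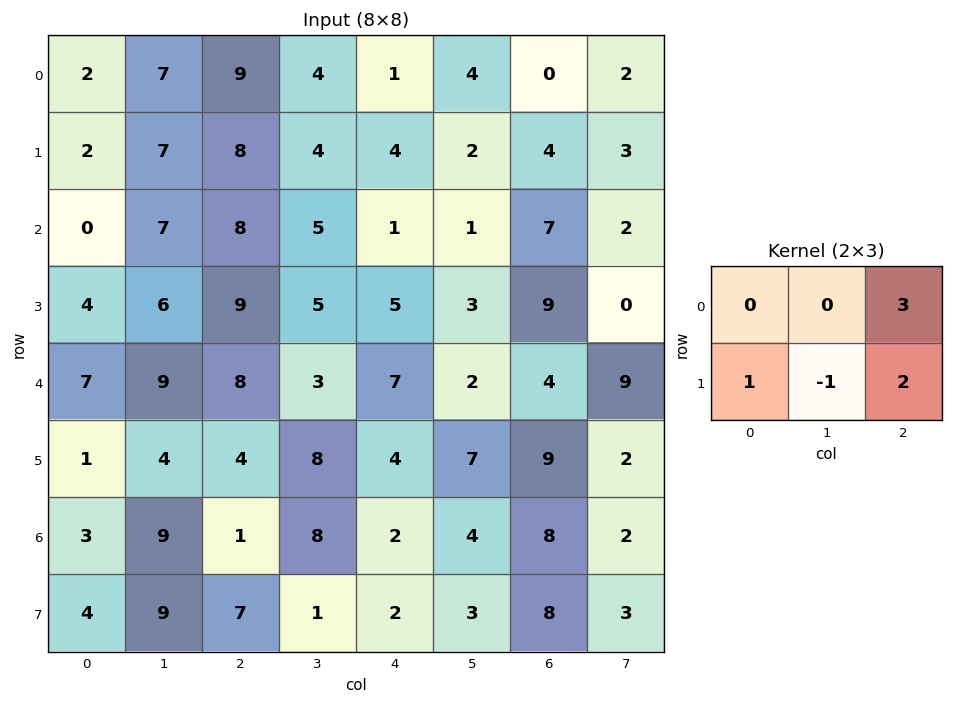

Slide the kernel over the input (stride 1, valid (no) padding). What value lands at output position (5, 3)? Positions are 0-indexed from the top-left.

35

The receptive field on the input at this output position is [8 4 7 / 8 2 4]. Elementwise product with the kernel and sum: 7·3 + 8·1 + 2·-1 + 4·2.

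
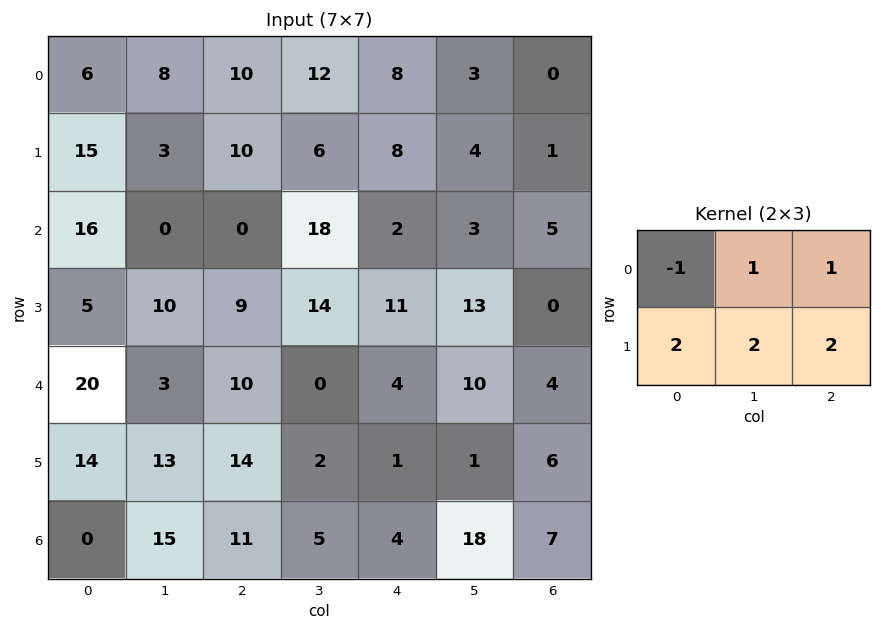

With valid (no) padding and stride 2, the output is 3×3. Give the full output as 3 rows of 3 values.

68 58 21
32 88 54
75 28 26

Output[0,0]: The receptive field on the input at this output position is [6 8 10 / 15 3 10]. Elementwise product with the kernel and sum: 6·-1 + 8·1 + 10·1 + 15·2 + 3·2 + 10·2.
Output[0,1]: The receptive field on the input at this output position is [10 12 8 / 10 6 8]. Elementwise product with the kernel and sum: 10·-1 + 12·1 + 8·1 + 10·2 + 6·2 + 8·2.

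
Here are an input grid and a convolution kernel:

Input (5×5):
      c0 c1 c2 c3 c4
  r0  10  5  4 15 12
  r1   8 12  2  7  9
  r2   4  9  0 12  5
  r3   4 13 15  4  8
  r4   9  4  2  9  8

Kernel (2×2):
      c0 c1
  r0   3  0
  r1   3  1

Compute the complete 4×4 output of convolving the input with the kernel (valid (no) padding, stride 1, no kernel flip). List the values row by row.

Output[0,0]: The receptive field on the input at this output position is [10 5 / 8 12]. Elementwise product with the kernel and sum: 10·3 + 8·3 + 12·1.

66 53 25 75
45 63 18 62
37 81 49 56
43 53 60 47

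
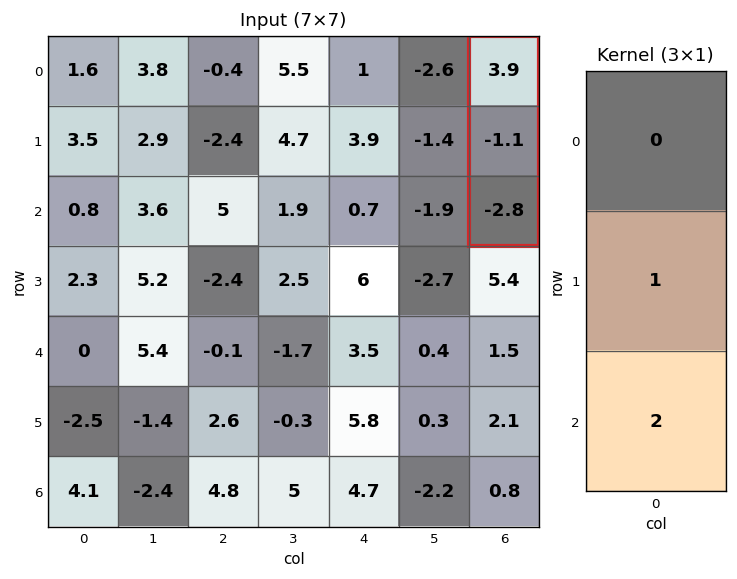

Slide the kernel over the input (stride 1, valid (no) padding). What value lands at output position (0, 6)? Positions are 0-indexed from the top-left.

The receptive field on the input at this output position is [3.9 / -1.1 / -2.8]. Elementwise product with the kernel and sum: -1.1·1 + -2.8·2.

-6.7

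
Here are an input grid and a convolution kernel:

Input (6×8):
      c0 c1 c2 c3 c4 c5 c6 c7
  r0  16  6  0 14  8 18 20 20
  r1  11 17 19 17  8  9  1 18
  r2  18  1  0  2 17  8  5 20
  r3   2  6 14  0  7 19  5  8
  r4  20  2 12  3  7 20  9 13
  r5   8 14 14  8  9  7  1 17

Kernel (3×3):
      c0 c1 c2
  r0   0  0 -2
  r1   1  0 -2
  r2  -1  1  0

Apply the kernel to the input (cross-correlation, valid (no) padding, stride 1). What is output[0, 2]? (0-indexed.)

-11

The receptive field on the input at this output position is [0 14 8 / 19 17 8 / 0 2 17]. Elementwise product with the kernel and sum: 8·-2 + 19·1 + 8·-2 + 0·-1 + 2·1.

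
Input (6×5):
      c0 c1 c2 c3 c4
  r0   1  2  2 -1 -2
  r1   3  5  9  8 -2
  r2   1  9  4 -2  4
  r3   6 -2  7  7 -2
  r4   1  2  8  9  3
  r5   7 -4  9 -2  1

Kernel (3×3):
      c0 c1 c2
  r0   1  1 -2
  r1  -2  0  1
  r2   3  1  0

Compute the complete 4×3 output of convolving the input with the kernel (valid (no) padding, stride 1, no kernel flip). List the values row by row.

Output[0,0]: The receptive field on the input at this output position is [1 2 2 / 3 5 9 / 1 9 4]. Elementwise product with the kernel and sum: 1·1 + 2·1 + 2·-2 + 3·-2 + 9·1 + 1·3 + 9·1.

14 35 -5
8 -21 45
2 42 11
13 -7 30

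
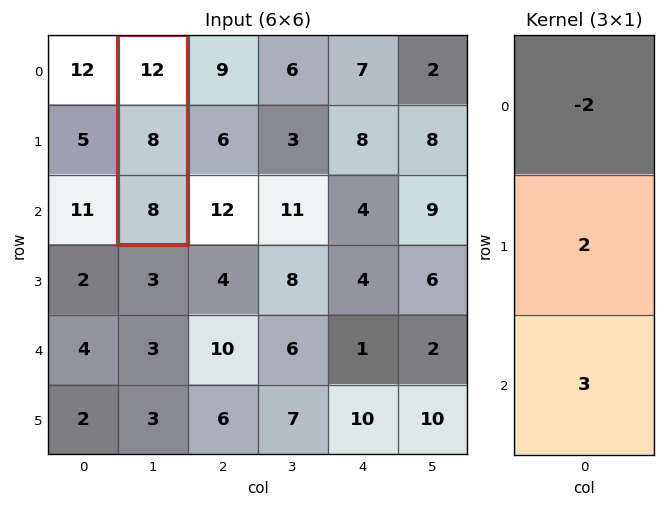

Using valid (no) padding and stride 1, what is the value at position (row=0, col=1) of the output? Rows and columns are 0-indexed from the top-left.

16

The receptive field on the input at this output position is [12 / 8 / 8]. Elementwise product with the kernel and sum: 12·-2 + 8·2 + 8·3.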